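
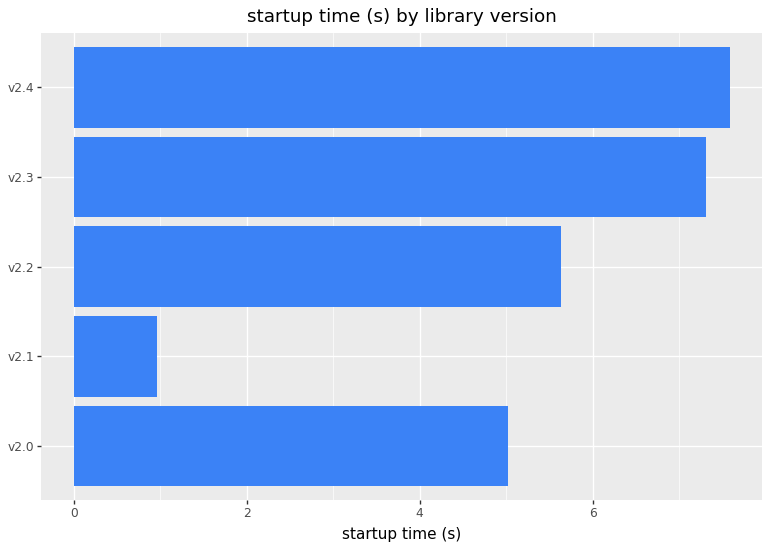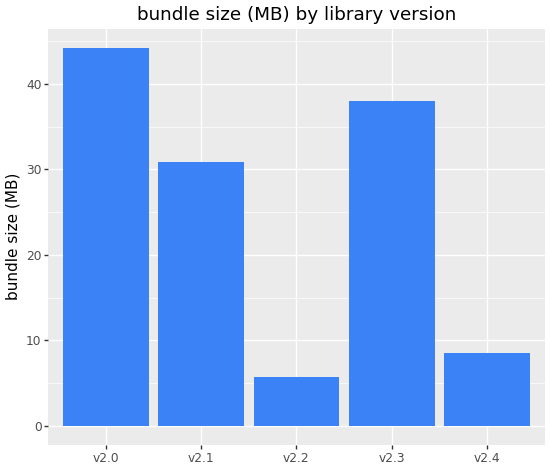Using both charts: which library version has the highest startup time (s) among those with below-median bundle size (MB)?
v2.4

Chart 2 median bundle size (MB) ≈ 30; below-median library versions: v2.2, v2.4. Among those, v2.4 has the highest startup time (s) (≈ 8).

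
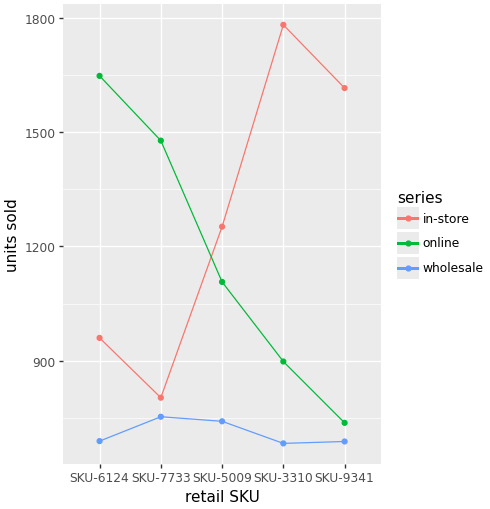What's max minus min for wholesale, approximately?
Max SKU-7733 ≈ 800, min SKU-3310 ≈ 700; range ≈ 100.

≈ 100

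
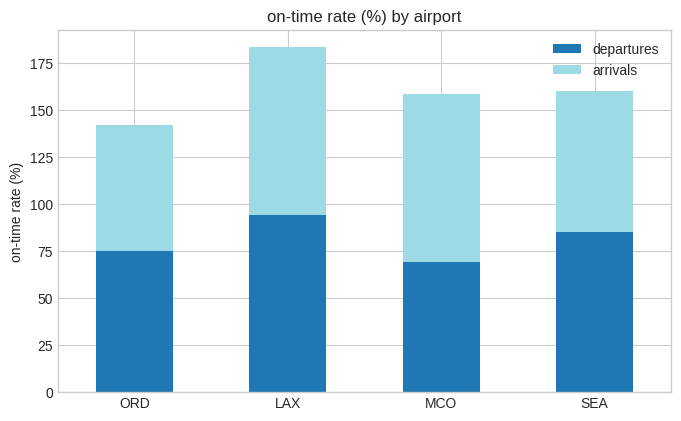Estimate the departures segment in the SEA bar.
≈ 80

departures top ≈ 80, bottom ≈ 0; segment ≈ 80.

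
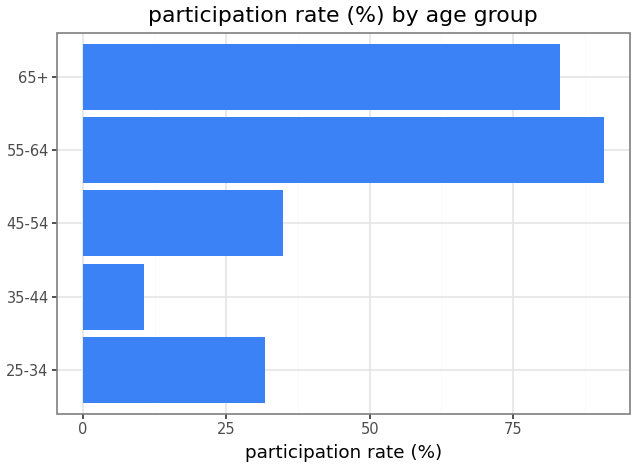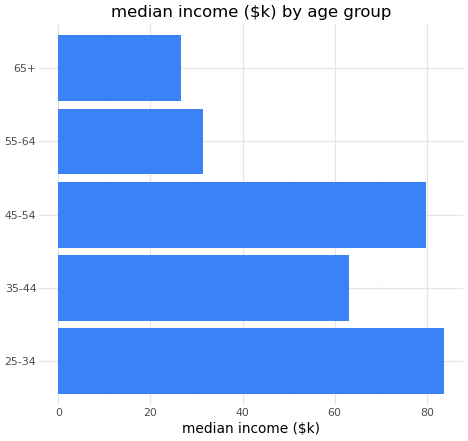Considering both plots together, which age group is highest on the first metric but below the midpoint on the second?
Chart 2 median median income ($k) ≈ 60; below-median age groups: 55-64, 65+. Among those, 55-64 has the highest participation rate (%) (≈ 90).

55-64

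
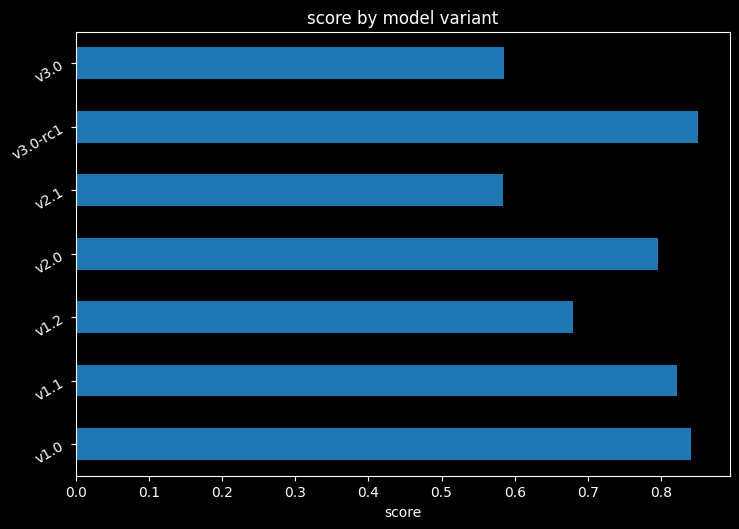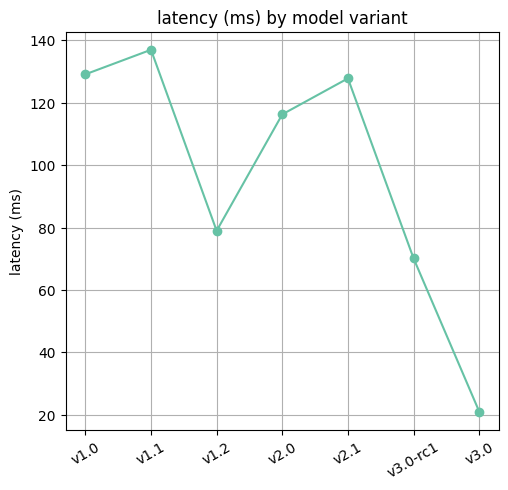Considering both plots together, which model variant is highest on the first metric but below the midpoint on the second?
Chart 2 median latency (ms) ≈ 120; below-median model variants: v1.2, v3.0-rc1, v3.0. Among those, v3.0-rc1 has the highest score (≈ 0.9).

v3.0-rc1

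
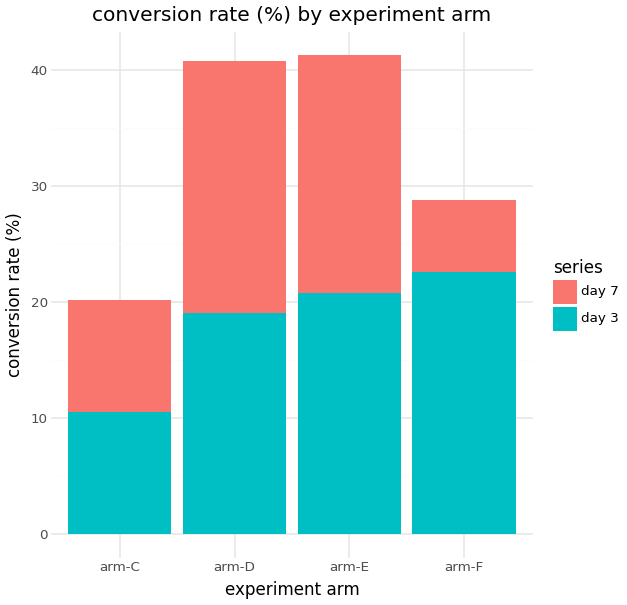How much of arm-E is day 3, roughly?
≈ 20

day 3 top ≈ 20, bottom ≈ 0; segment ≈ 20.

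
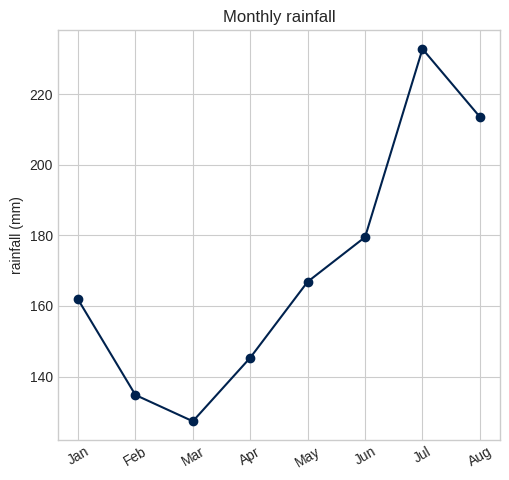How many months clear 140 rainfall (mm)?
Above 140: Jan, Apr, May, Jun, Jul, Aug.

6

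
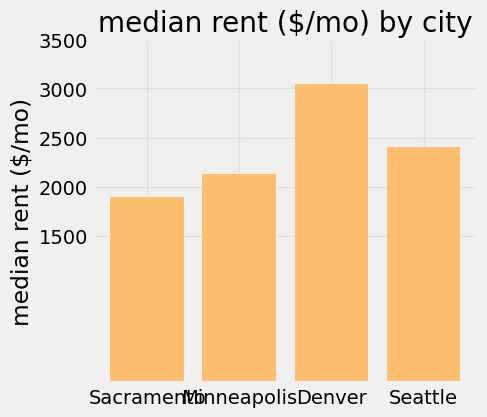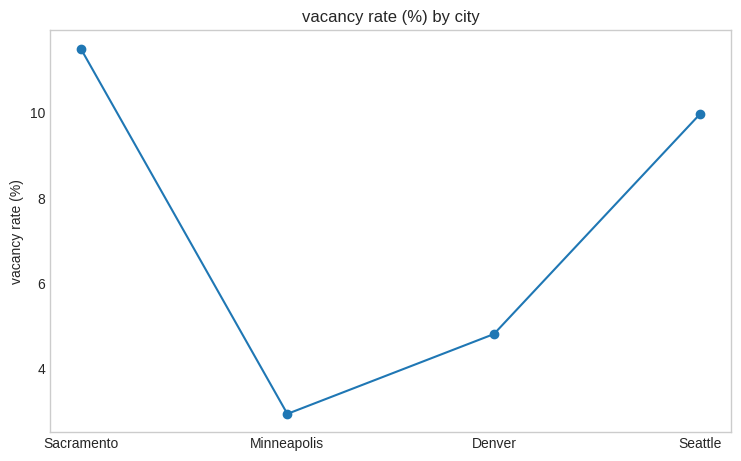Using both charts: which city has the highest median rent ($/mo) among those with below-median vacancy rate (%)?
Denver

Chart 2 median vacancy rate (%) ≈ 8; below-median cities: Minneapolis, Denver. Among those, Denver has the highest median rent ($/mo) (≈ 3000).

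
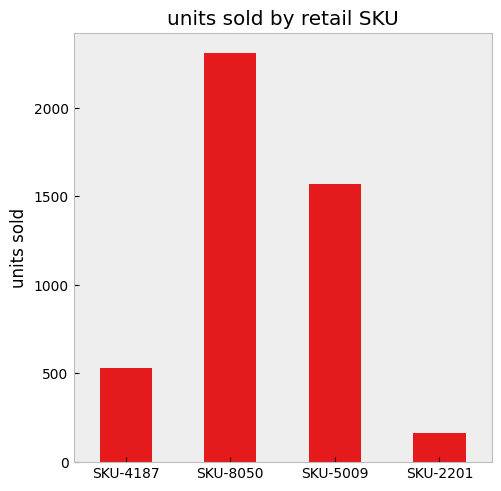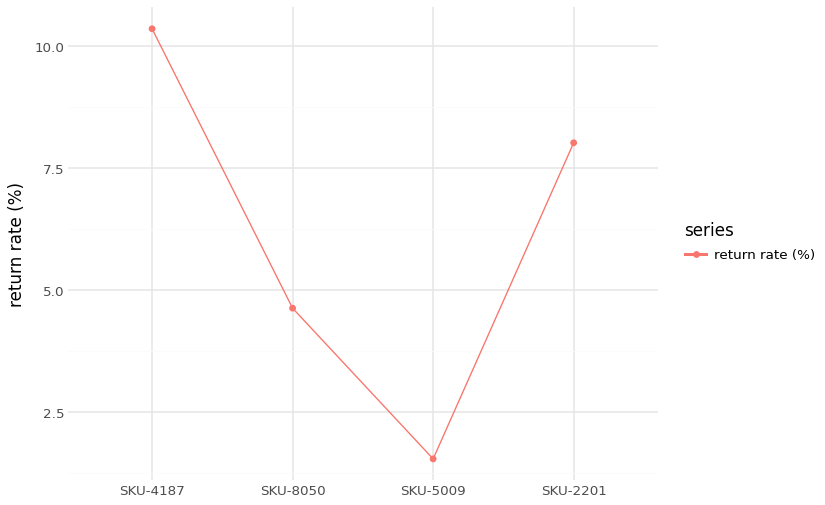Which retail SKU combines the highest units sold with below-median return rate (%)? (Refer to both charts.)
Chart 2 median return rate (%) ≈ 6; below-median retail SKUs: SKU-8050, SKU-5009. Among those, SKU-8050 has the highest units sold (≈ 2500).

SKU-8050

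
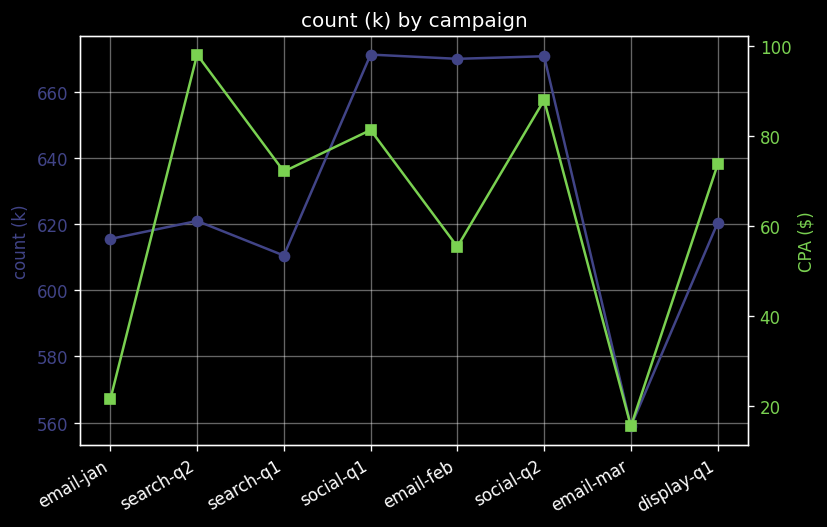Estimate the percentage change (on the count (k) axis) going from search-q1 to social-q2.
search-q1 ≈ 610, social-q2 ≈ 670; (670 − 610) / 610 ≈ +9.8%.

≈ +9.8%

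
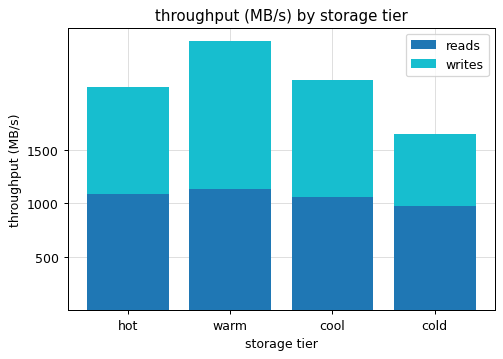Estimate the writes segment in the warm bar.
writes top ≈ 2500, bottom ≈ 1000; segment ≈ 1500.

≈ 1500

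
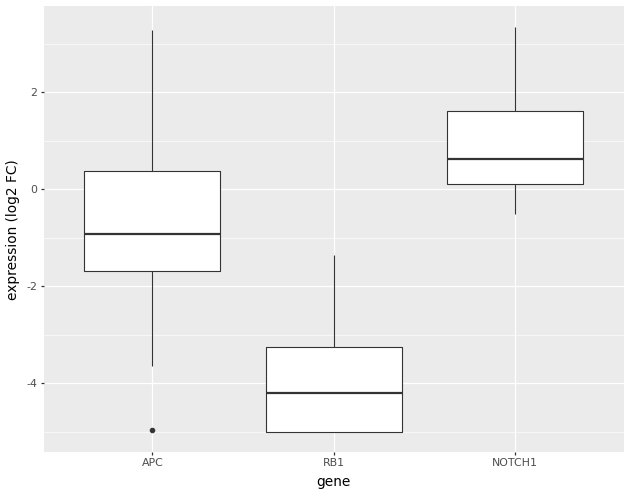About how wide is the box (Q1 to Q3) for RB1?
≈ 2.0

Q3 ≈ -3.0, Q1 ≈ -5.0; IQR ≈ 2.0.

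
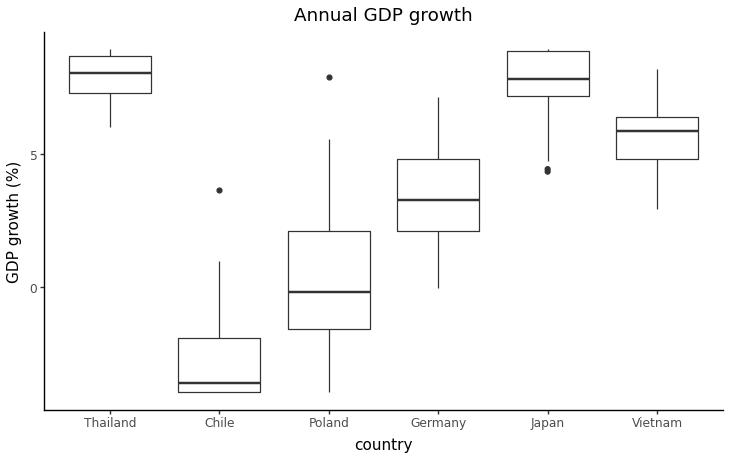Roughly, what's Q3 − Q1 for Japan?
≈ 2

Q3 ≈ 9, Q1 ≈ 7; IQR ≈ 2.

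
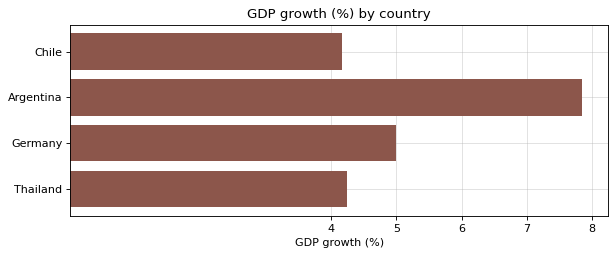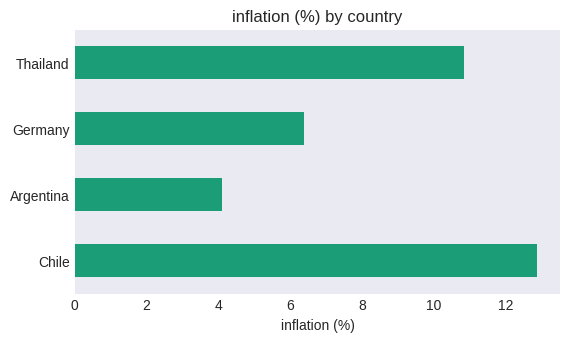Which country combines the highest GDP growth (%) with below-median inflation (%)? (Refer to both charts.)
Argentina

Chart 2 median inflation (%) ≈ 8; below-median countries: Argentina, Germany. Among those, Argentina has the highest GDP growth (%) (≈ 8).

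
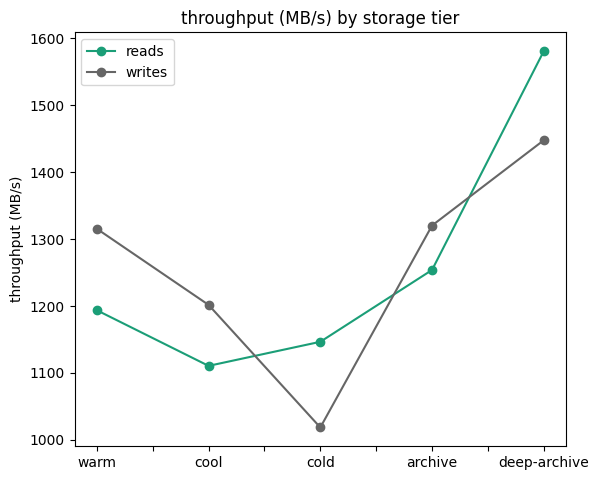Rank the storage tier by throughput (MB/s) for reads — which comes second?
Top 3 for reads: deep-archive ≈ 1600, archive ≈ 1250, warm ≈ 1200.

archive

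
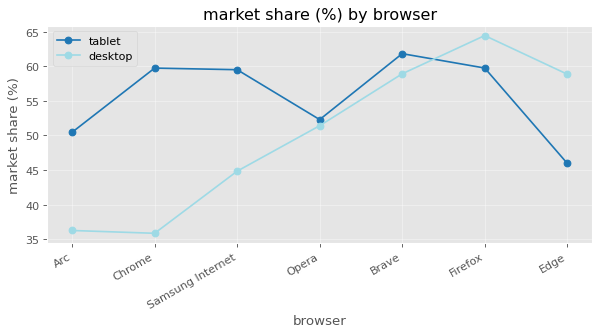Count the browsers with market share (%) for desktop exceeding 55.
Above 55: Brave, Firefox, Edge.

3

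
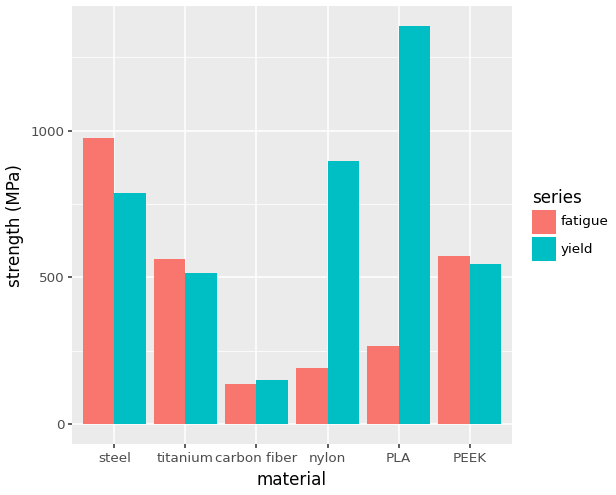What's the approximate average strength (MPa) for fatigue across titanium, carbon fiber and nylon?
(600 + 200 + 200) / 3 ≈ 333.

≈ 333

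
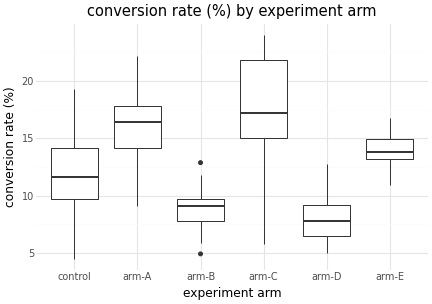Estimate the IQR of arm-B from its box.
Q3 ≈ 10, Q1 ≈ 8; IQR ≈ 2.

≈ 2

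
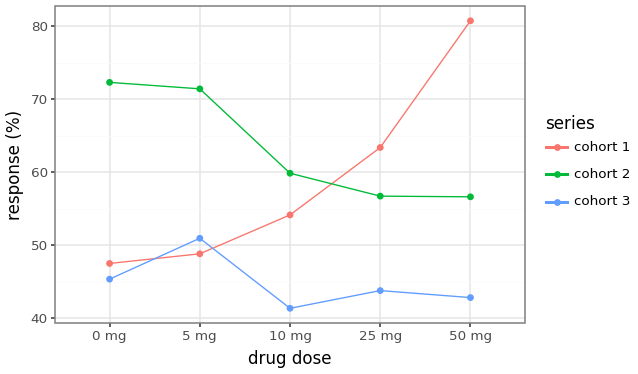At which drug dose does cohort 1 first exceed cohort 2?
25 mg

10 mg: cohort 1 ≈ 55 vs cohort 2 ≈ 60 (not yet); 25 mg: cohort 1 ≈ 65 vs cohort 2 ≈ 55 (first crossover).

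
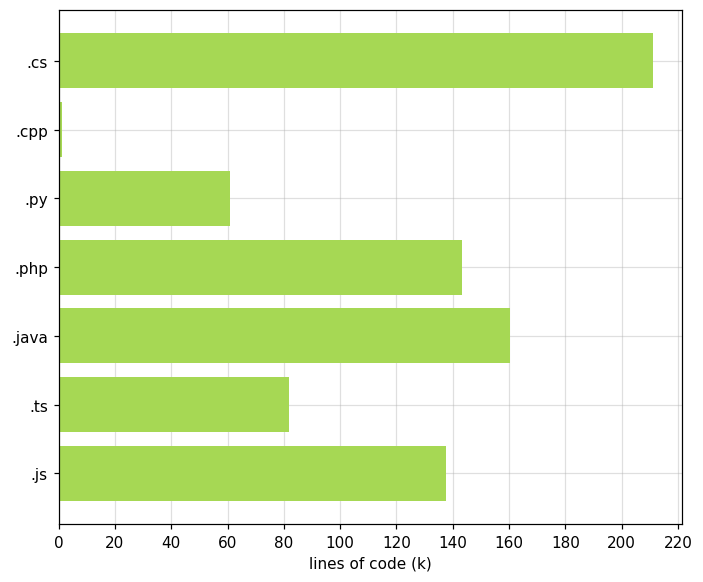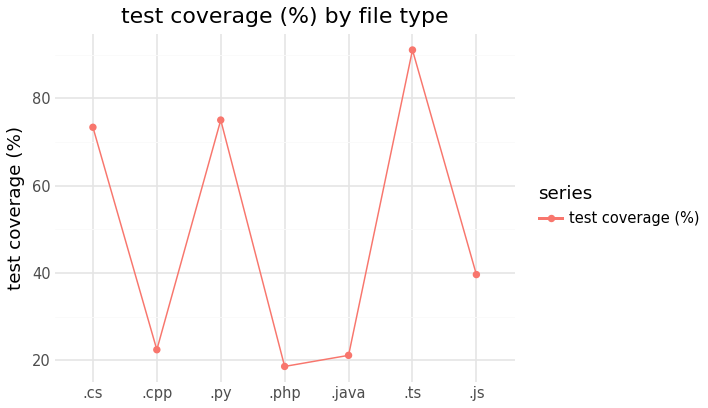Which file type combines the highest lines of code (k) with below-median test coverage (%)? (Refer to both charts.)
.java

Chart 2 median test coverage (%) ≈ 40; below-median file types: .cpp, .php, .java. Among those, .java has the highest lines of code (k) (≈ 160).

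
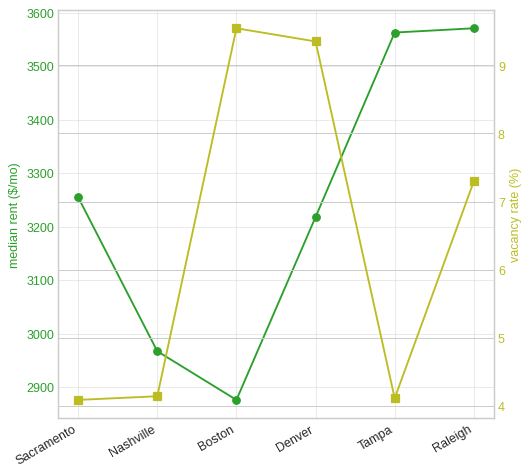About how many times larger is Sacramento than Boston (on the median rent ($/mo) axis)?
≈ 1.14×

Sacramento ≈ 3300, Boston ≈ 2900; 3300/2900 ≈ 1.14.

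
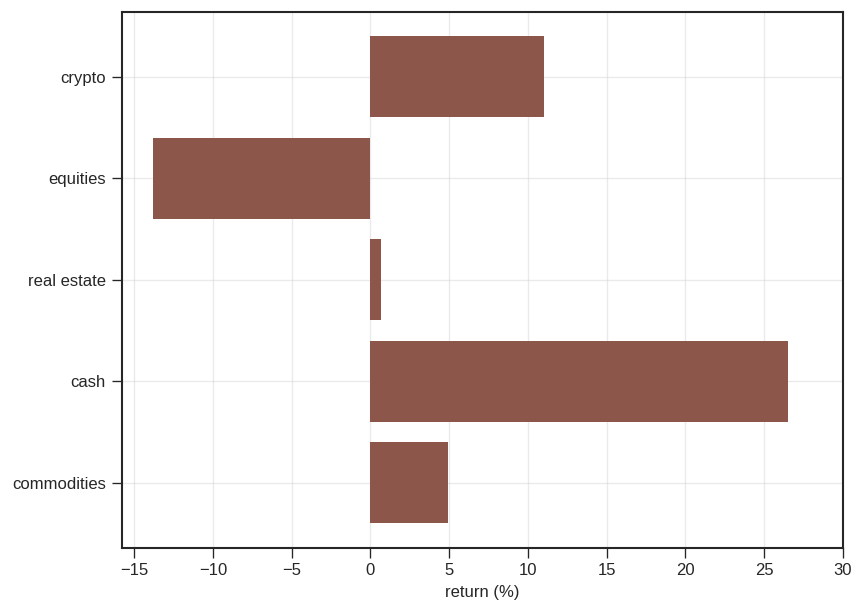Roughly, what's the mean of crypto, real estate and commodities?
≈ 5

(10 + 0 + 5) / 3 ≈ 5.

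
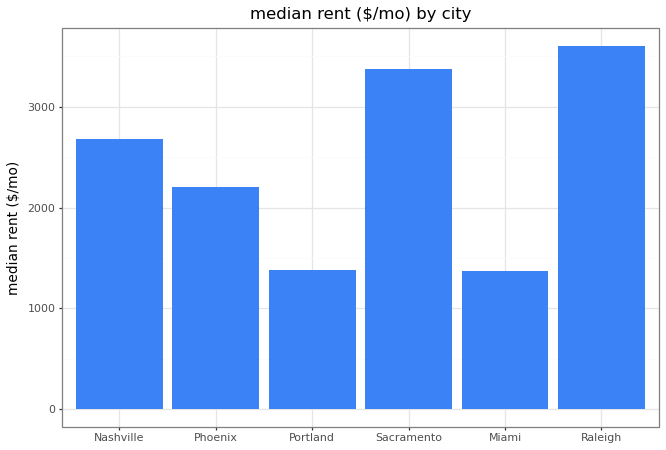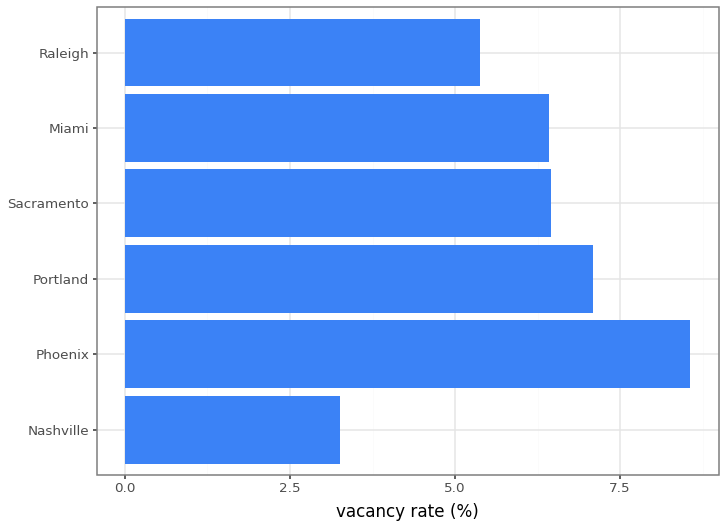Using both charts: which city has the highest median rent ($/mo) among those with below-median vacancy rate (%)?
Raleigh

Chart 2 median vacancy rate (%) ≈ 6; below-median cities: Nashville, Miami, Raleigh. Among those, Raleigh has the highest median rent ($/mo) (≈ 3500).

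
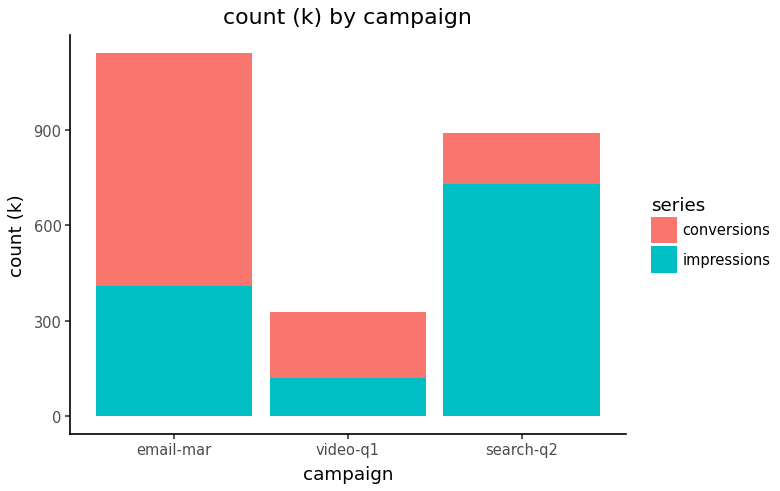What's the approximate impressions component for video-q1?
≈ 100

impressions top ≈ 100, bottom ≈ 0; segment ≈ 100.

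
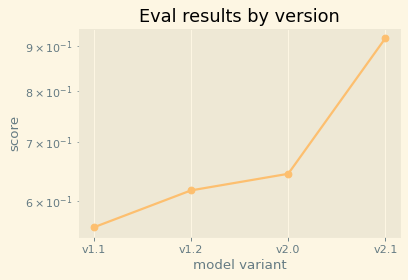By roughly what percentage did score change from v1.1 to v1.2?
v1.1 ≈ 0.55, v1.2 ≈ 0.60; (0.60 − 0.55) / 0.55 ≈ +9.1%.

≈ +9.1%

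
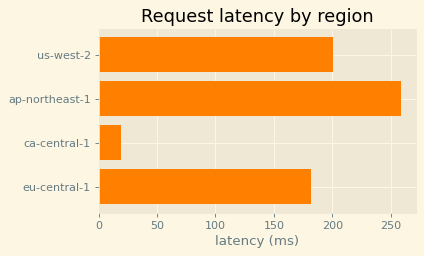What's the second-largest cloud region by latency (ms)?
us-west-2

Top 3: ap-northeast-1 ≈ 250, us-west-2 ≈ 200, eu-central-1 ≈ 175.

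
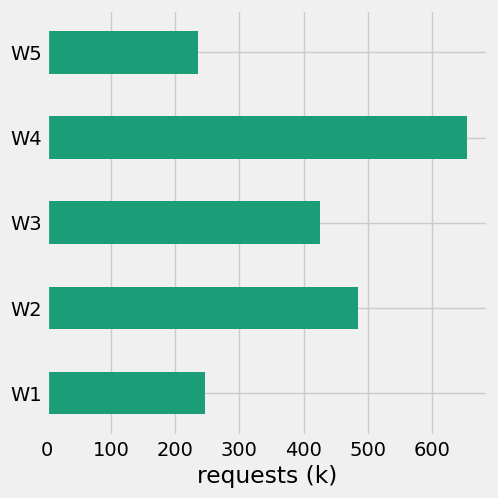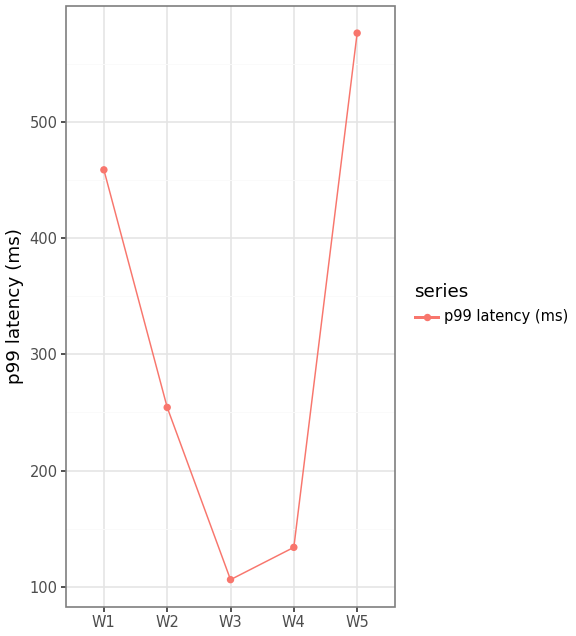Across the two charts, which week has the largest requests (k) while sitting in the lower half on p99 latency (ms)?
W4

Chart 2 median p99 latency (ms) ≈ 300; below-median weeks: W3, W4. Among those, W4 has the highest requests (k) (≈ 700).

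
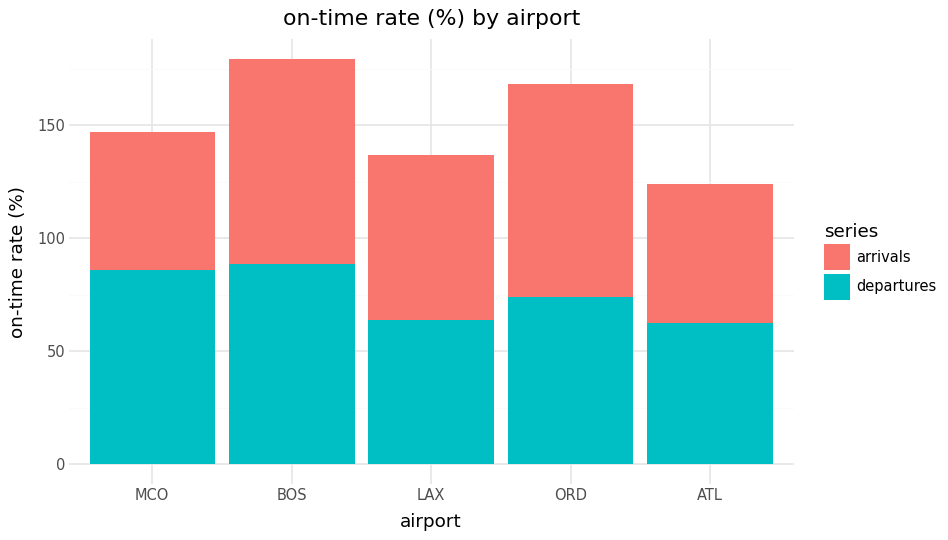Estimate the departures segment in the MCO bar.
departures top ≈ 80, bottom ≈ 0; segment ≈ 80.

≈ 80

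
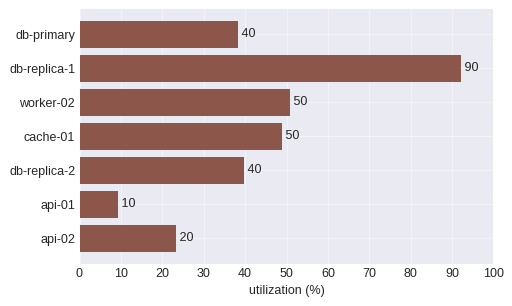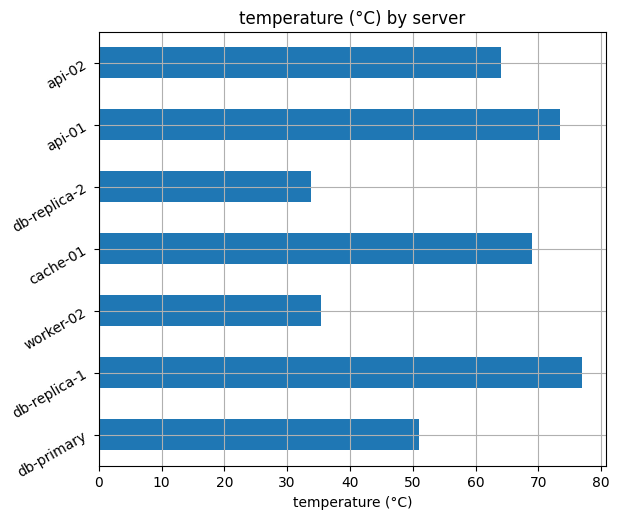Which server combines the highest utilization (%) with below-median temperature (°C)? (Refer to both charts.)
Chart 2 median temperature (°C) ≈ 60; below-median servers: db-primary, worker-02, db-replica-2. Among those, worker-02 has the highest utilization (%) (≈ 50).

worker-02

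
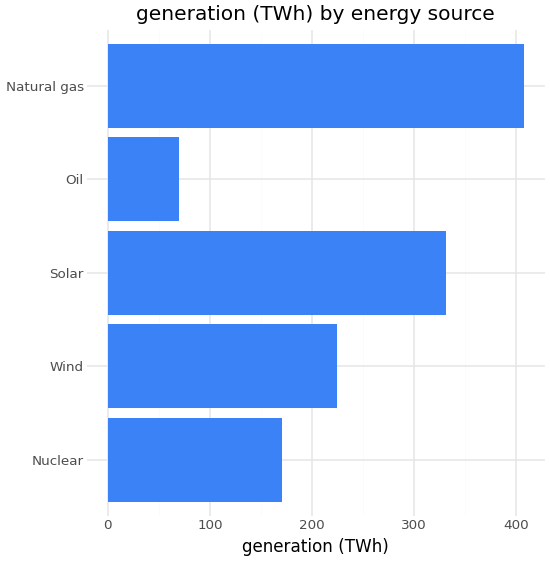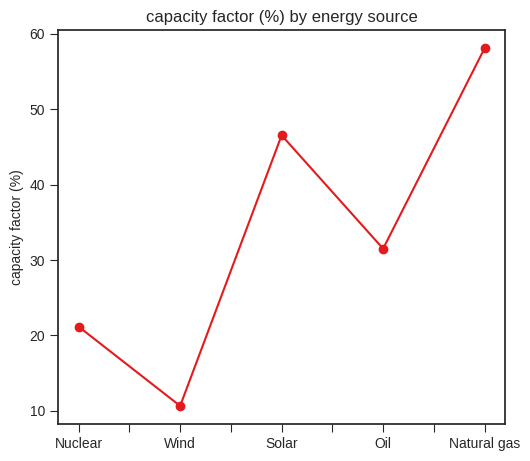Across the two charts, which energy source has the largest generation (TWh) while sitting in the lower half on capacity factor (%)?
Wind

Chart 2 median capacity factor (%) ≈ 30; below-median energy sources: Nuclear, Wind. Among those, Wind has the highest generation (TWh) (≈ 200).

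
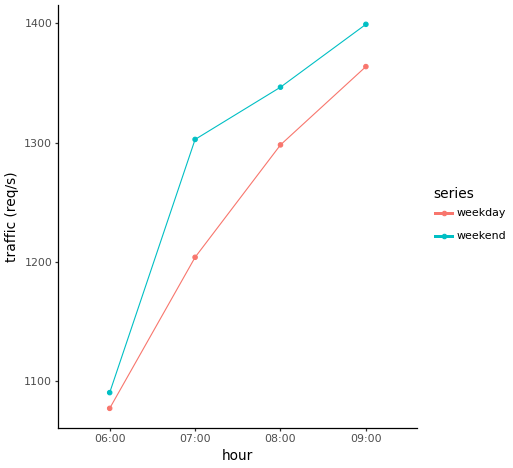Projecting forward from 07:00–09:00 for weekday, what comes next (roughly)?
Last three: 1200, 1300, 1350 → slope ≈ 75/step → next ≈ 1425.

≈ 1425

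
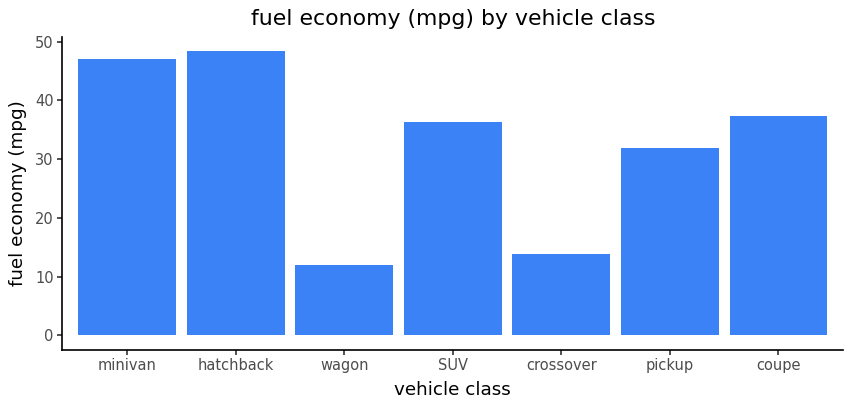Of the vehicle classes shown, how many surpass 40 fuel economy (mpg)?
2

Above 40: minivan, hatchback.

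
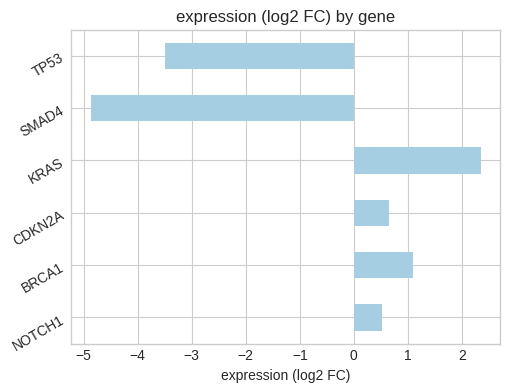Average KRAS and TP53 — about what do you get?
≈ 0

(2 + -3) / 2 ≈ 0.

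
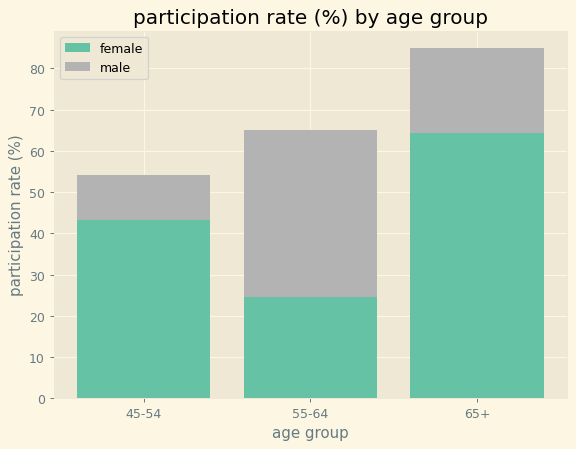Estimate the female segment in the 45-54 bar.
≈ 40

female top ≈ 40, bottom ≈ 0; segment ≈ 40.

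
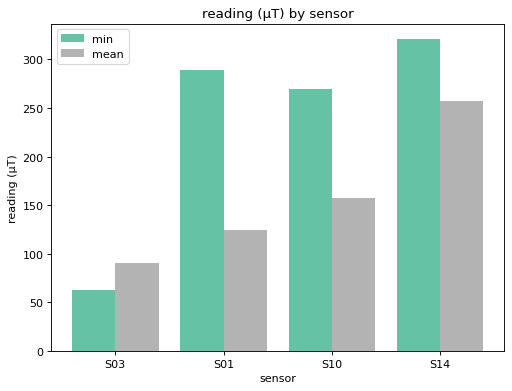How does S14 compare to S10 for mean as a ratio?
≈ 1.67×

S14 ≈ 250, S10 ≈ 150; 250/150 ≈ 1.67.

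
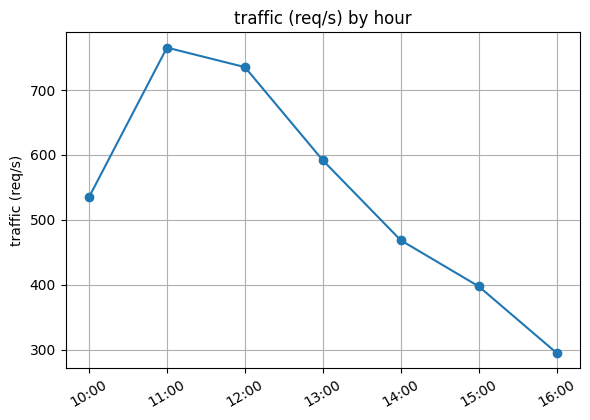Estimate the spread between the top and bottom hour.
≈ 450

Max 11:00 ≈ 750, min 16:00 ≈ 300; range ≈ 450.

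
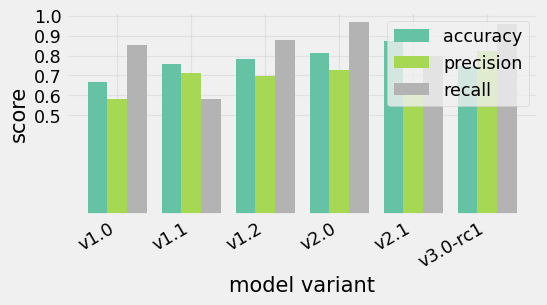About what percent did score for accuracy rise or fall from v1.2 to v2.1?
≈ +12.5%

v1.2 ≈ 0.8, v2.1 ≈ 0.9; (0.9 − 0.8) / 0.8 ≈ +12.5%.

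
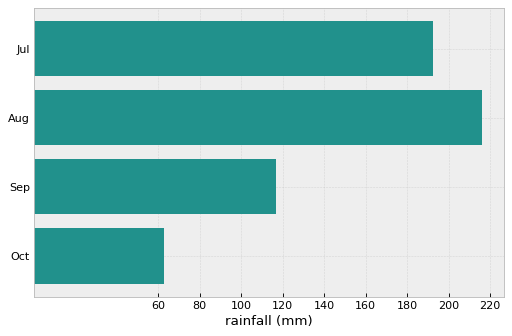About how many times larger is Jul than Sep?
≈ 1.67×

Jul ≈ 200, Sep ≈ 120; 200/120 ≈ 1.67.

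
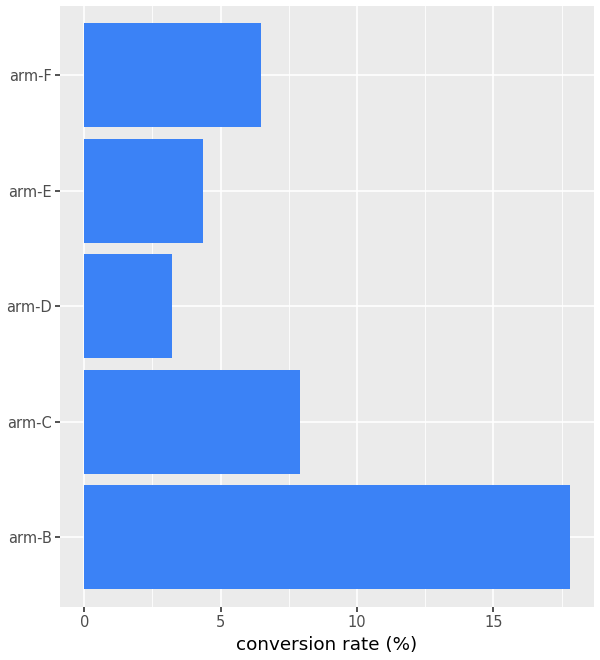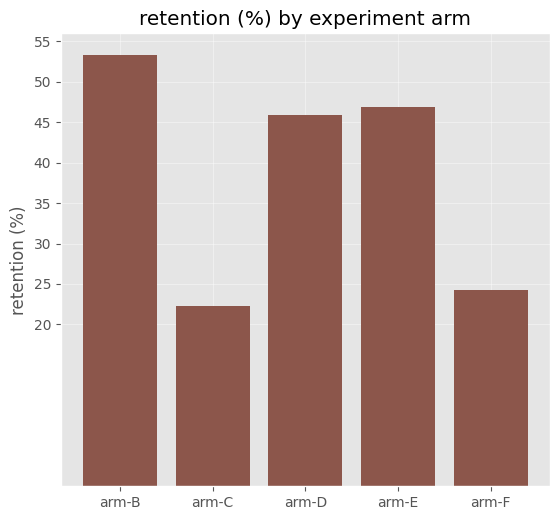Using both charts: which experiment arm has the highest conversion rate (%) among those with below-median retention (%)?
arm-C

Chart 2 median retention (%) ≈ 45; below-median experiment arms: arm-C, arm-F. Among those, arm-C has the highest conversion rate (%) (≈ 8).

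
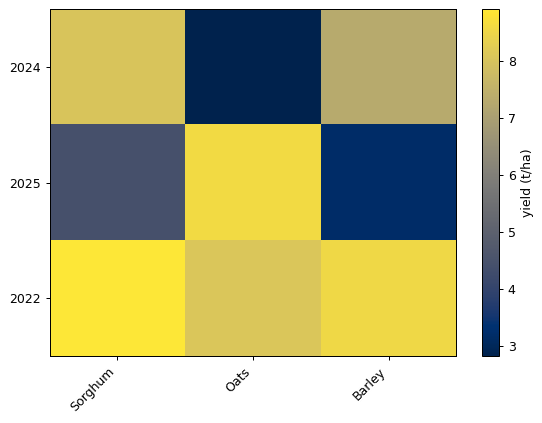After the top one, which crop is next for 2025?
Sorghum

Top 3 for 2025: Oats ≈ 9, Sorghum ≈ 4, Barley ≈ 3.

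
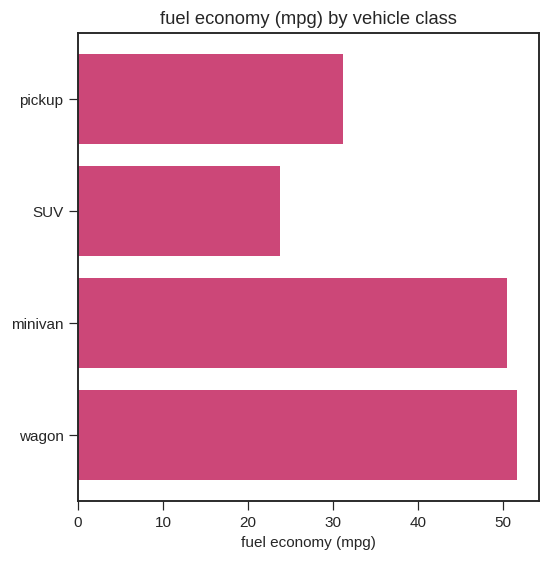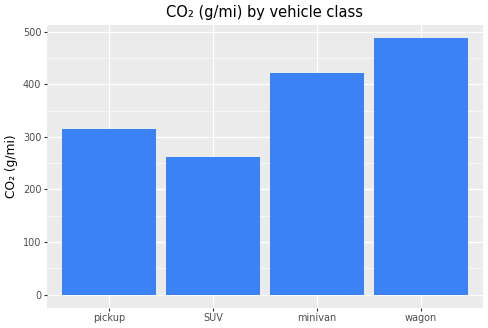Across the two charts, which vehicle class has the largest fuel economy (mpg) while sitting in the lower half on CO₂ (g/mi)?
pickup

Chart 2 median CO₂ (g/mi) ≈ 350; below-median vehicle classes: pickup, SUV. Among those, pickup has the highest fuel economy (mpg) (≈ 30).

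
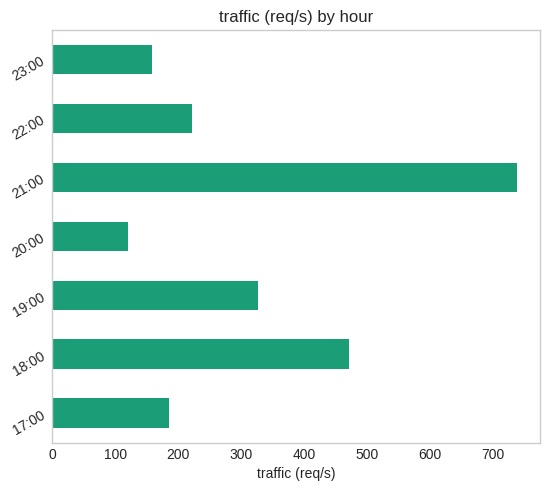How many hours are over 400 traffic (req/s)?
2

Above 400: 18:00, 21:00.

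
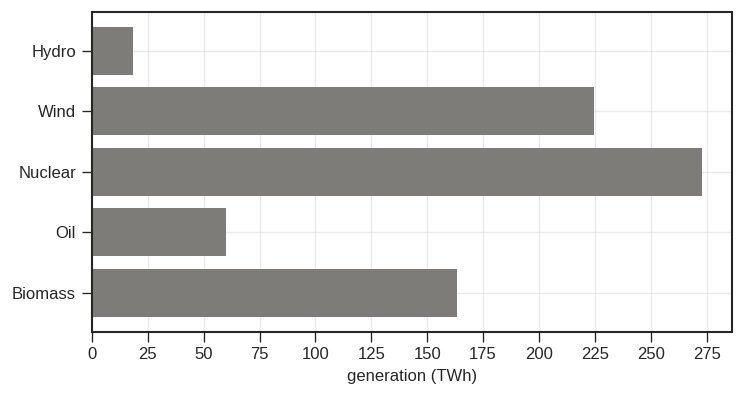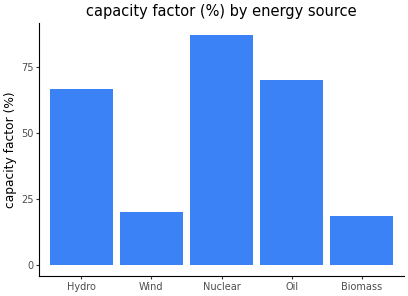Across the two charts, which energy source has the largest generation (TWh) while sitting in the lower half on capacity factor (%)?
Chart 2 median capacity factor (%) ≈ 70; below-median energy sources: Wind, Biomass. Among those, Wind has the highest generation (TWh) (≈ 225).

Wind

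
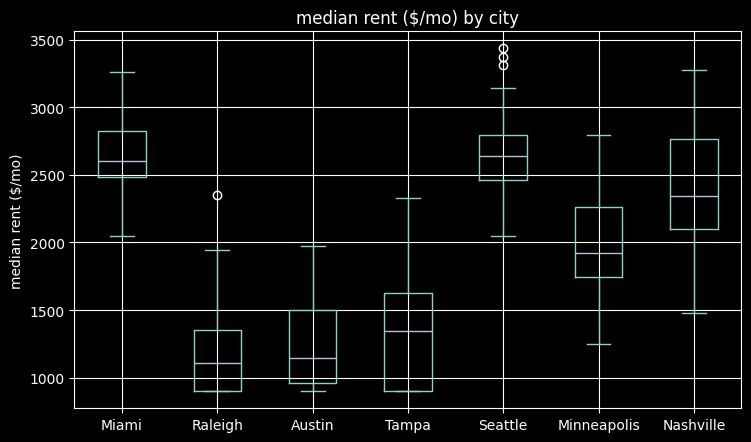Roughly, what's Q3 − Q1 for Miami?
Q3 ≈ 2800, Q1 ≈ 2400; IQR ≈ 400.

≈ 400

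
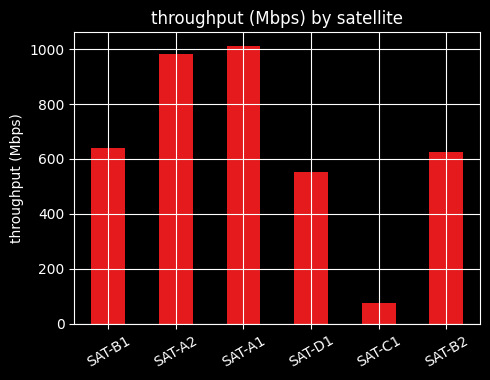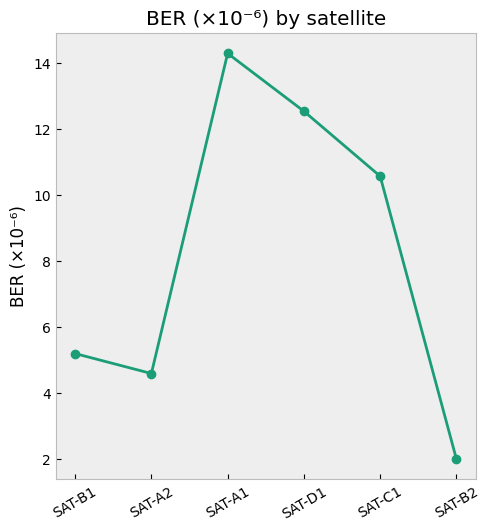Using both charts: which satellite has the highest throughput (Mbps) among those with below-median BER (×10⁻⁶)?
Chart 2 median BER (×10⁻⁶) ≈ 8; below-median satellites: SAT-B1, SAT-A2, SAT-B2. Among those, SAT-A2 has the highest throughput (Mbps) (≈ 1000).

SAT-A2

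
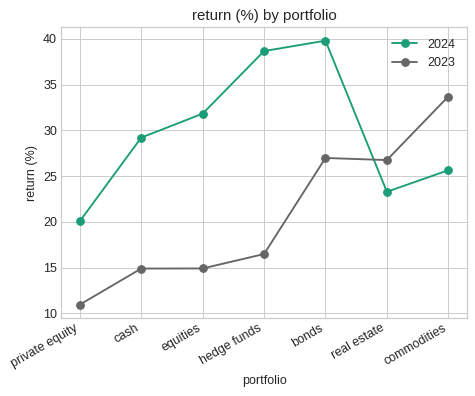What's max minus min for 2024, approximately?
≈ 20

Max bonds ≈ 40, min private equity ≈ 20; range ≈ 20.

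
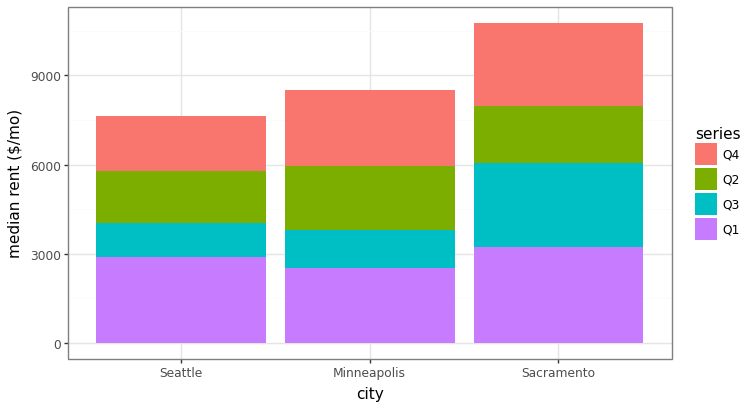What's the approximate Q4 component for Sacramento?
≈ 3000

Q4 top ≈ 11000, bottom ≈ 8000; segment ≈ 3000.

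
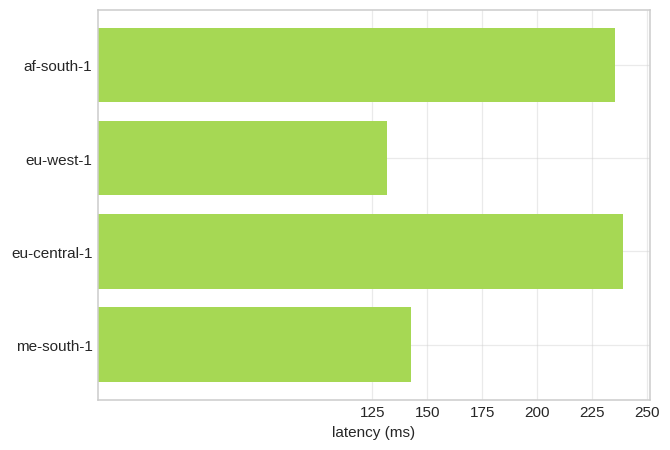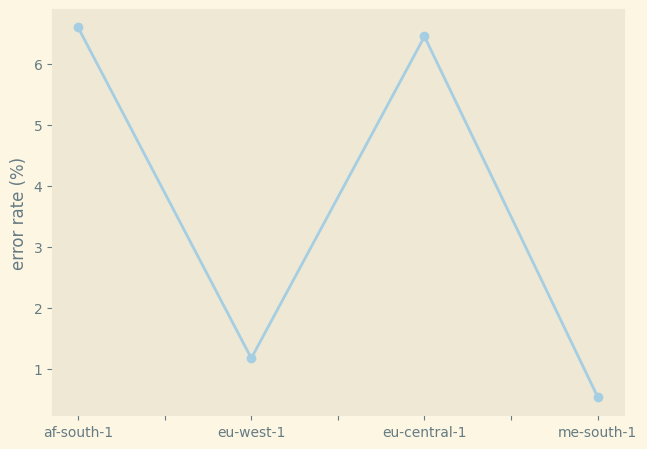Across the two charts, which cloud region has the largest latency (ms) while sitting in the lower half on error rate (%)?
me-south-1

Chart 2 median error rate (%) ≈ 4; below-median cloud regions: eu-west-1, me-south-1. Among those, me-south-1 has the highest latency (ms) (≈ 150).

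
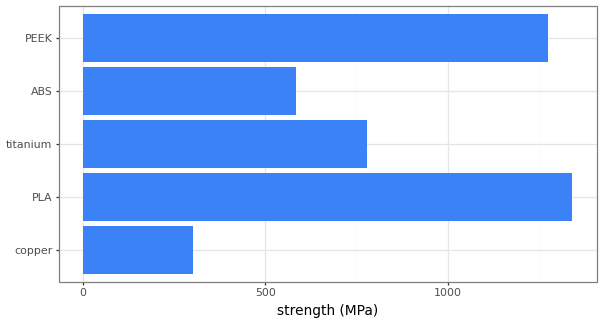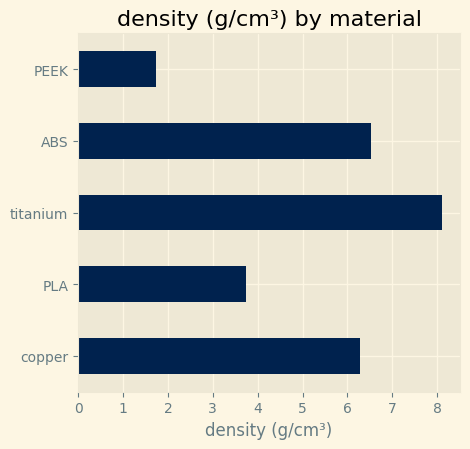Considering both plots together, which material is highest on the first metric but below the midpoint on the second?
Chart 2 median density (g/cm³) ≈ 6; below-median materials: PLA, PEEK. Among those, PLA has the highest strength (MPa) (≈ 1400).

PLA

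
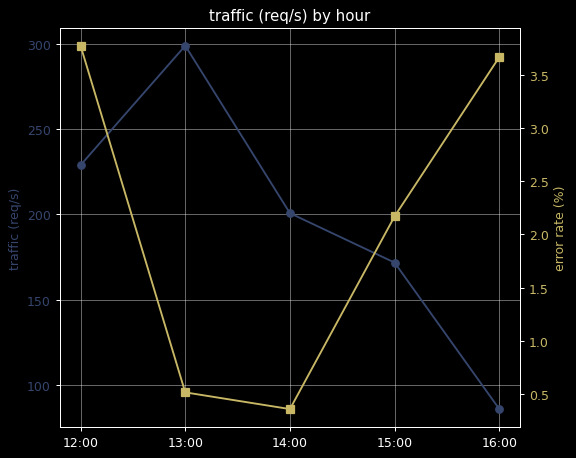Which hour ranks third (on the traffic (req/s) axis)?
Top 4 (on the traffic (req/s) axis): 13:00 ≈ 300, 12:00 ≈ 220, 14:00 ≈ 200, 15:00 ≈ 180.

14:00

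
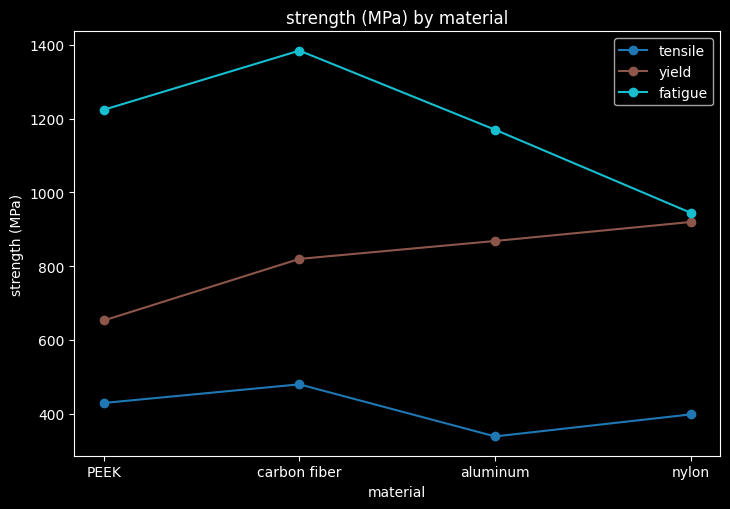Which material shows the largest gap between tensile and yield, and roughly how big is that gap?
aluminum: tensile ≈ 300, yield ≈ 900 → gap ≈ 600. Next-largest (nylon) is only ≈ 500.

aluminum, ≈ 600 MPa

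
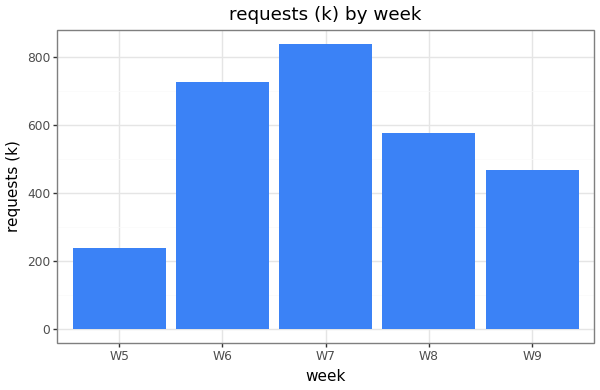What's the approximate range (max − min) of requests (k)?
≈ 600

Max W7 ≈ 800, min W5 ≈ 200; range ≈ 600.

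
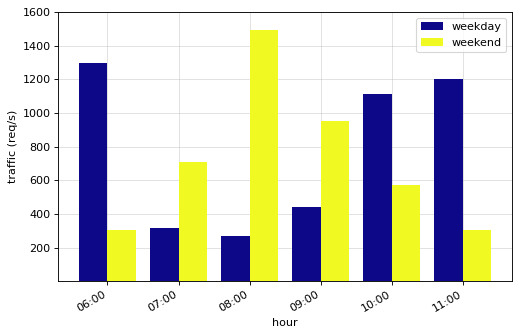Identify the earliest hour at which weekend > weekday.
07:00

06:00: weekend ≈ 400 vs weekday ≈ 1200 (not yet); 07:00: weekend ≈ 800 vs weekday ≈ 400 (first crossover).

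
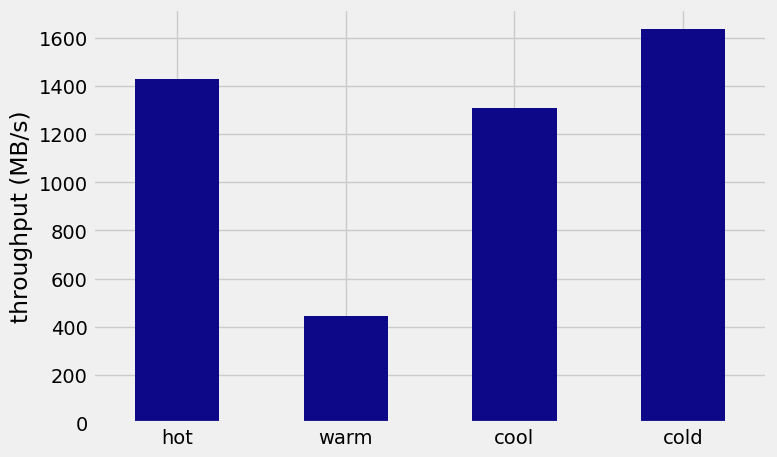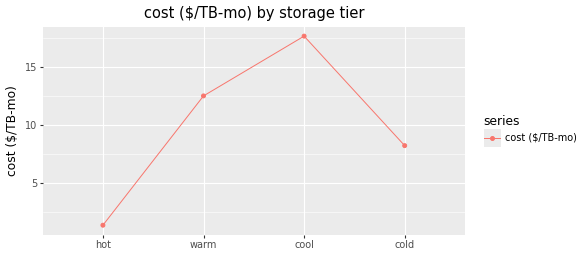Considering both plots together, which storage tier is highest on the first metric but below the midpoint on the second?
cold

Chart 2 median cost ($/TB-mo) ≈ 10; below-median storage tiers: hot, cold. Among those, cold has the highest throughput (MB/s) (≈ 1600).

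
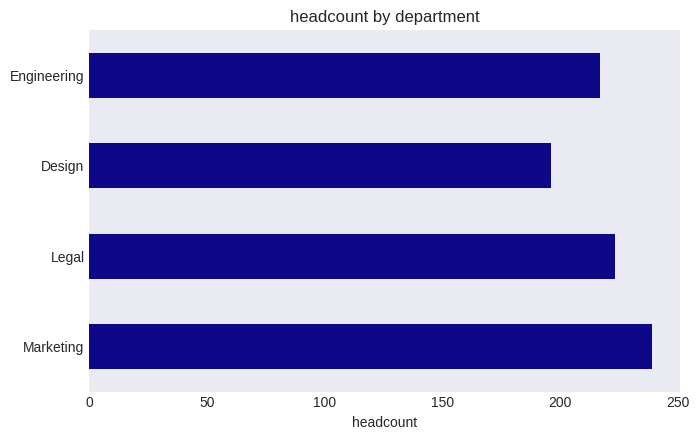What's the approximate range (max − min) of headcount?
≈ 40

Max Marketing ≈ 240, min Design ≈ 200; range ≈ 40.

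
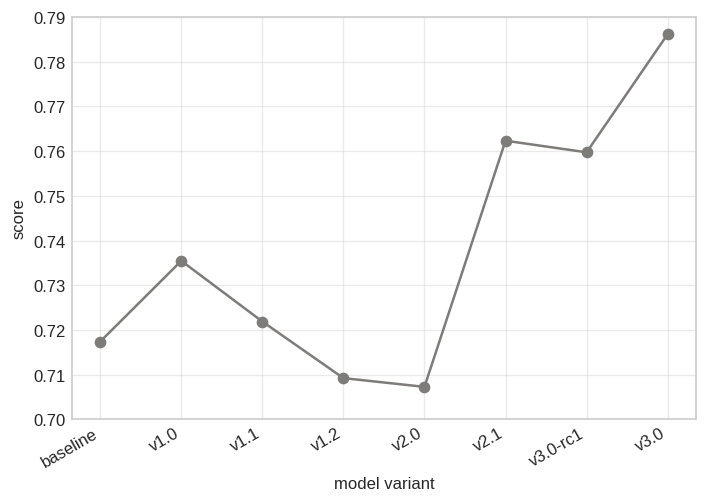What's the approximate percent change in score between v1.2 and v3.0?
≈ +11.3%

v1.2 ≈ 0.71, v3.0 ≈ 0.79; (0.79 − 0.71) / 0.71 ≈ +11.3%.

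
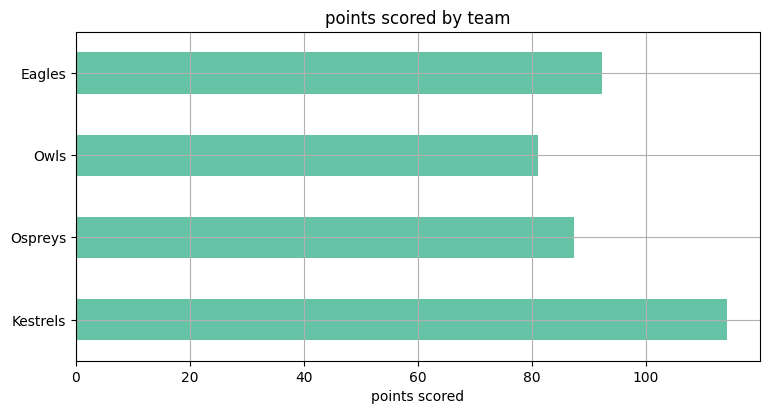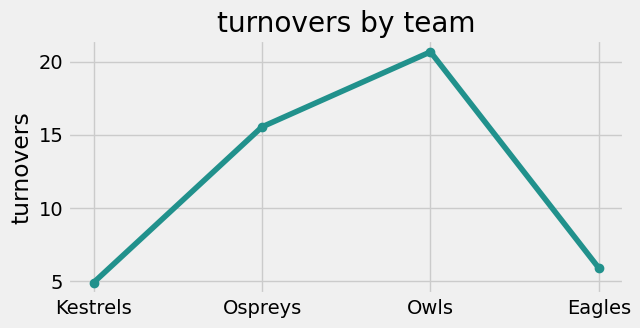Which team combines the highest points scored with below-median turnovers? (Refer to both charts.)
Chart 2 median turnovers ≈ 10; below-median teams: Kestrels, Eagles. Among those, Kestrels has the highest points scored (≈ 120).

Kestrels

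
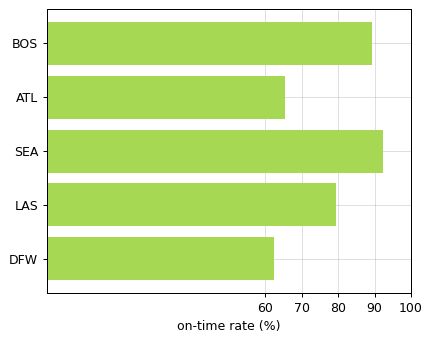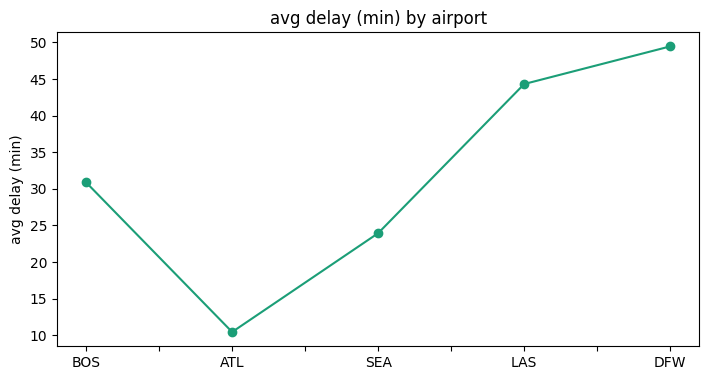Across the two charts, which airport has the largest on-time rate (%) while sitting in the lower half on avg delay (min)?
SEA

Chart 2 median avg delay (min) ≈ 30; below-median airports: ATL, SEA. Among those, SEA has the highest on-time rate (%) (≈ 90).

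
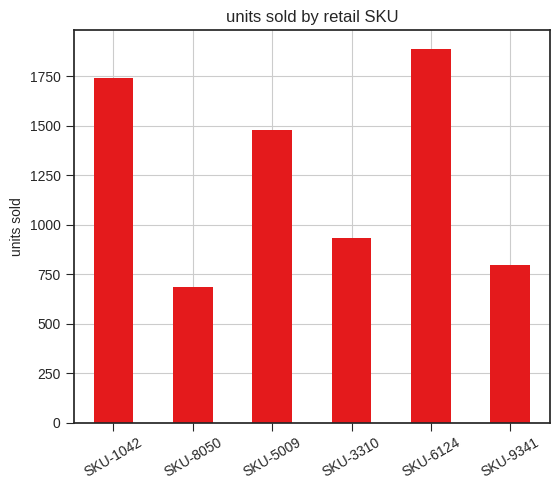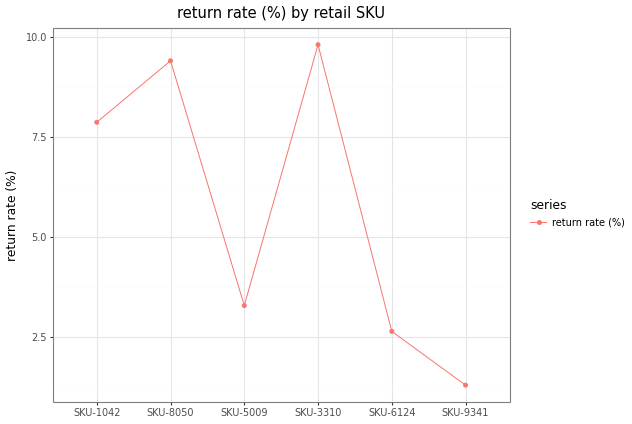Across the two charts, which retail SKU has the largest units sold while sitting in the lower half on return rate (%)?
Chart 2 median return rate (%) ≈ 6; below-median retail SKUs: SKU-5009, SKU-6124, SKU-9341. Among those, SKU-6124 has the highest units sold (≈ 1800).

SKU-6124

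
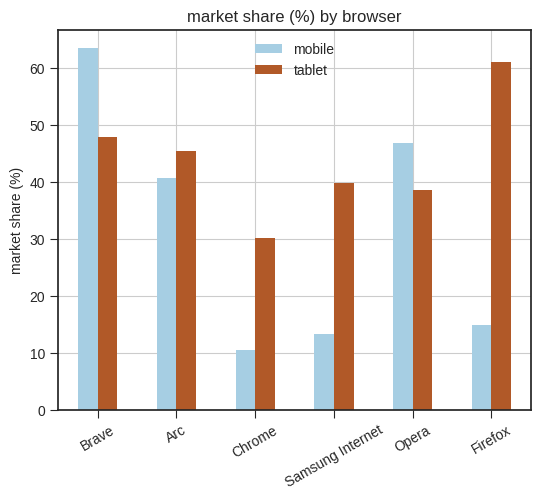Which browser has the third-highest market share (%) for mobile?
Arc

Top 4 for mobile: Brave ≈ 60, Opera ≈ 50, Arc ≈ 40, Firefox ≈ 10.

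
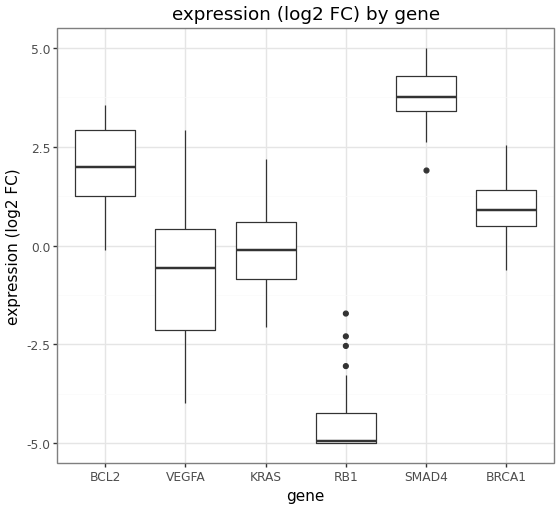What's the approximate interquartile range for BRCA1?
≈ 1

Q3 ≈ 1, Q1 ≈ 0; IQR ≈ 1.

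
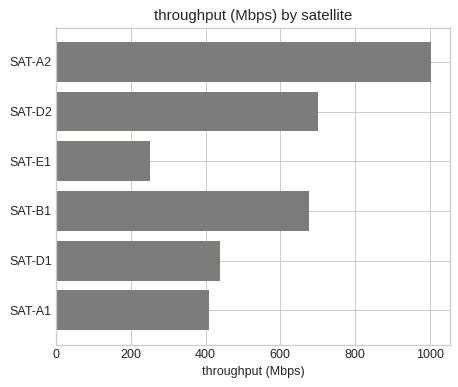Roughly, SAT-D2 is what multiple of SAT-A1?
SAT-D2 ≈ 700, SAT-A1 ≈ 400; 700/400 ≈ 1.75.

≈ 1.75×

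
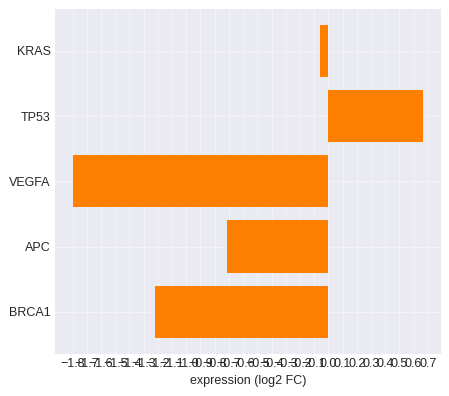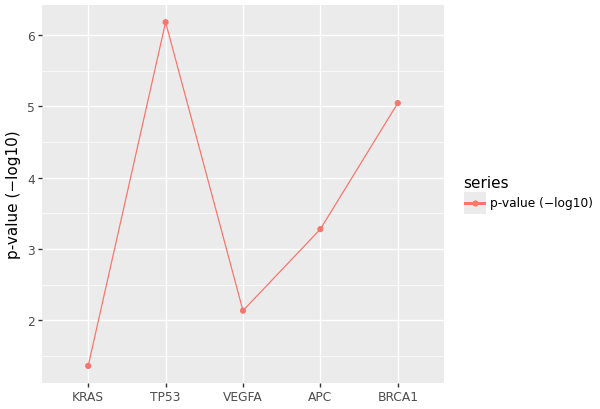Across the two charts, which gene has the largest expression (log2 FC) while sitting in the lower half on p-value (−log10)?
KRAS

Chart 2 median p-value (−log10) ≈ 3; below-median genes: KRAS, VEGFA. Among those, KRAS has the highest expression (log2 FC) (≈ -0.1).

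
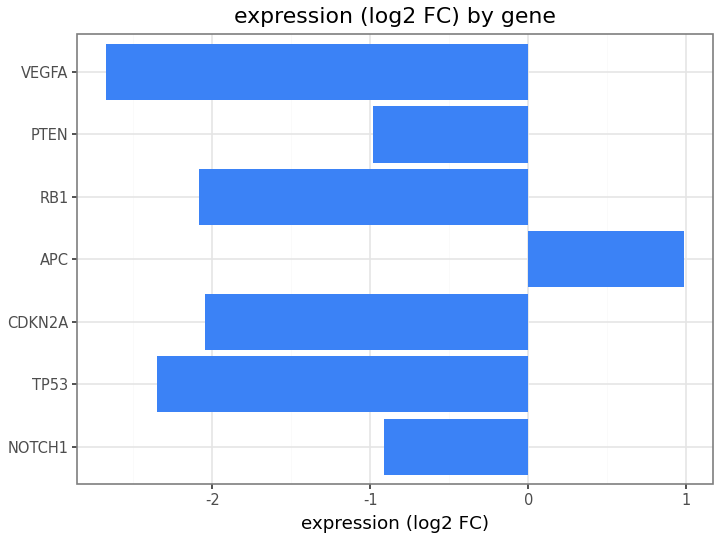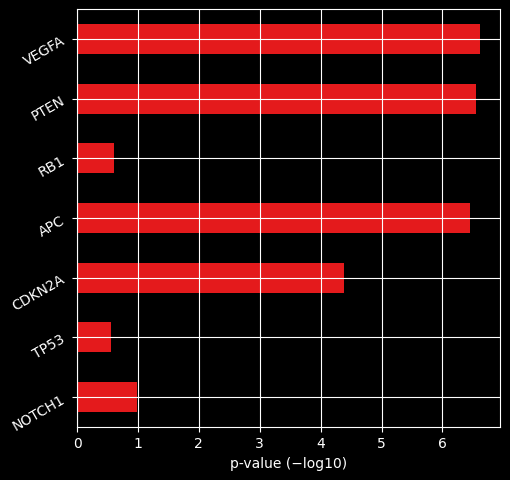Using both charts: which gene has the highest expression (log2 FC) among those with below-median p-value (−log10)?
Chart 2 median p-value (−log10) ≈ 4; below-median genes: NOTCH1, TP53, RB1. Among those, NOTCH1 has the highest expression (log2 FC) (≈ -0.9).

NOTCH1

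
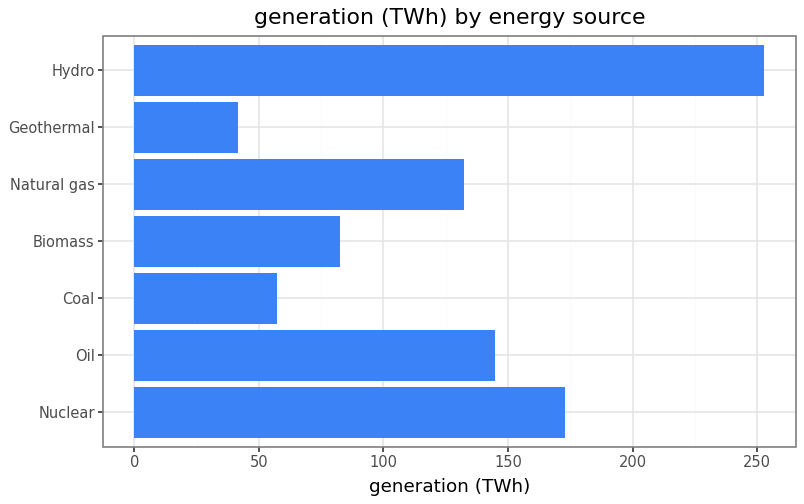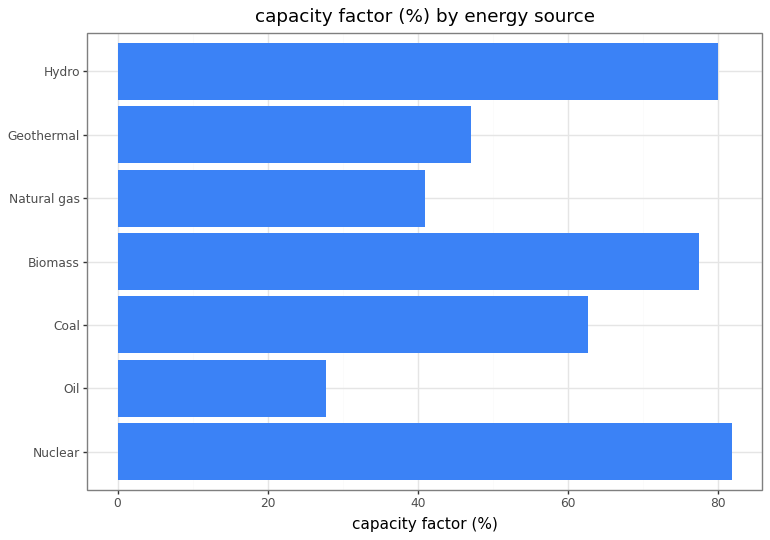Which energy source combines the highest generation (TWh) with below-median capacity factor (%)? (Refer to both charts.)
Oil

Chart 2 median capacity factor (%) ≈ 60; below-median energy sources: Oil, Natural gas, Geothermal. Among those, Oil has the highest generation (TWh) (≈ 150).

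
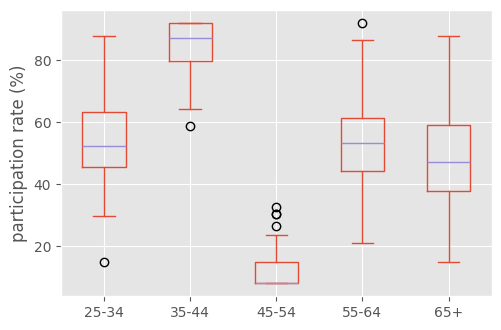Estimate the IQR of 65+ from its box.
Q3 ≈ 60, Q1 ≈ 40; IQR ≈ 20.

≈ 20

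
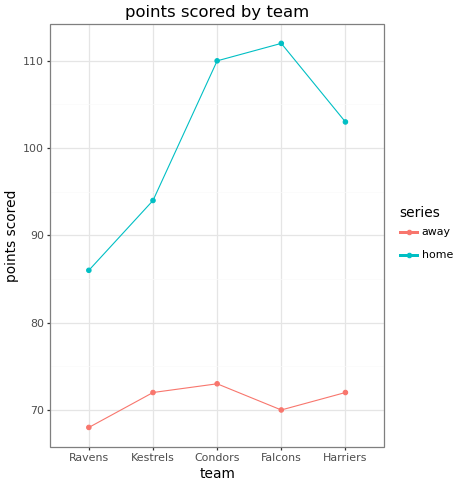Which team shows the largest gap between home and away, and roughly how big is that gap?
Falcons, ≈ 40

Falcons: home ≈ 110, away ≈ 70 → gap ≈ 40. Next-largest (Condors) is only ≈ 35.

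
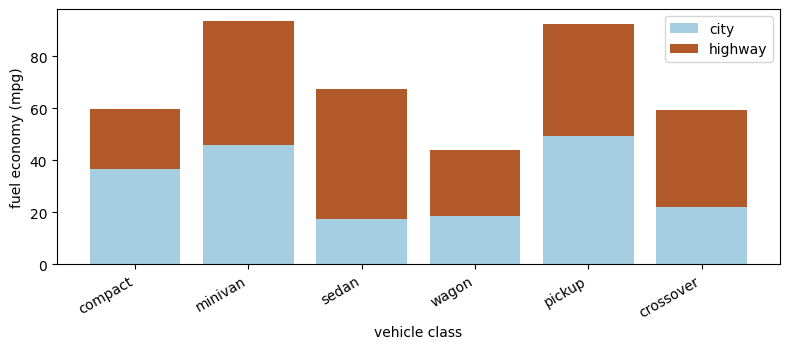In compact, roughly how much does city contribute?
≈ 40

city top ≈ 40, bottom ≈ 0; segment ≈ 40.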